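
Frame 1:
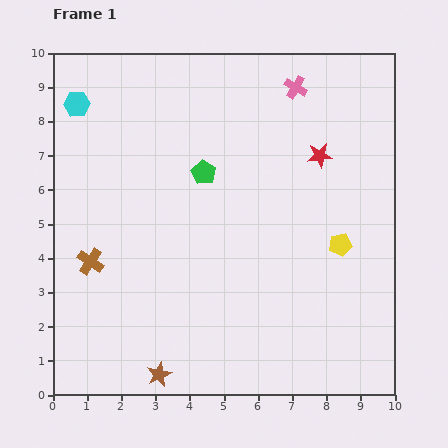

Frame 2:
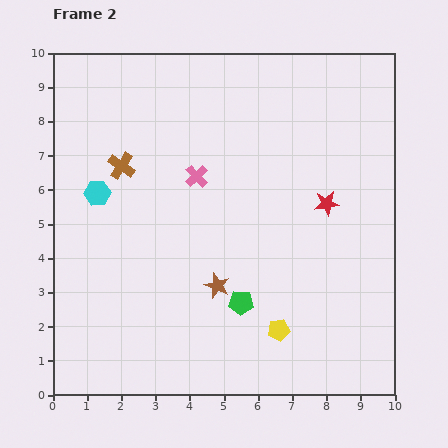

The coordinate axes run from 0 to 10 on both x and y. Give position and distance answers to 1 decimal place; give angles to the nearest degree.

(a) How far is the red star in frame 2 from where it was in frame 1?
1.4

The red star moved from (7.8, 7.0) to (8.0, 5.6), a distance of √(0.2² + 1.4²) ≈ 1.4.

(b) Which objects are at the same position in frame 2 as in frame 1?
none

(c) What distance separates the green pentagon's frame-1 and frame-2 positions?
4.0

The green pentagon moved from (4.4, 6.5) to (5.5, 2.7), a distance of √(1.1² + 3.8²) ≈ 4.0.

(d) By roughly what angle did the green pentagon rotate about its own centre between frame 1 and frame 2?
27° counter-clockwise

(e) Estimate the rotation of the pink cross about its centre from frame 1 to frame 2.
17° clockwise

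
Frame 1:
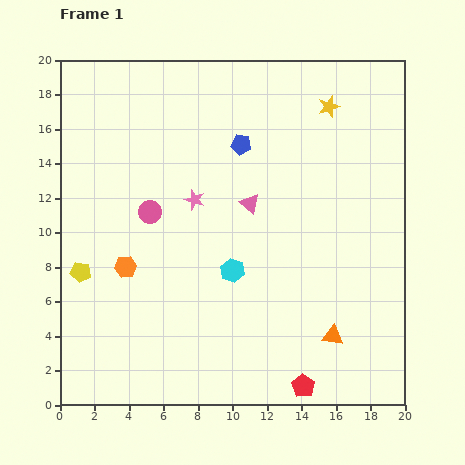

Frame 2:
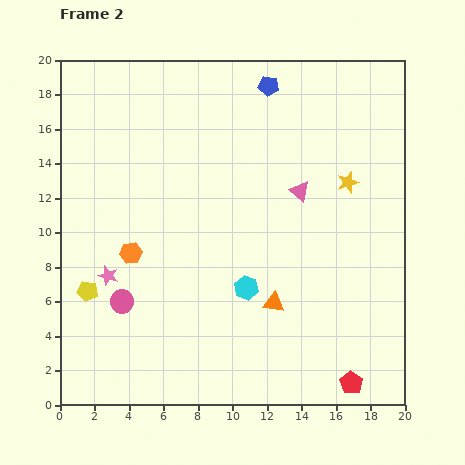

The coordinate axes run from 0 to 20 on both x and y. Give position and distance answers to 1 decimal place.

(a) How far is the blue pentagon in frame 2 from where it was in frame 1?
3.8

The blue pentagon moved from (10.5, 15.1) to (12.1, 18.5), a distance of √(1.6² + 3.4²) ≈ 3.8.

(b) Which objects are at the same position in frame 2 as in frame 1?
none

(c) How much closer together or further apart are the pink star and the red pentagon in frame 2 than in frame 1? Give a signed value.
+2.9

Distance in frame 1: 12.5. Distance in frame 2: 15.4.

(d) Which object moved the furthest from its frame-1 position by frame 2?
the pink star

(moved 6.7; next 5.4)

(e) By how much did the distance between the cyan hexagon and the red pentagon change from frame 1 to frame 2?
+0.3

Distance in frame 1: 7.9. Distance in frame 2: 8.2.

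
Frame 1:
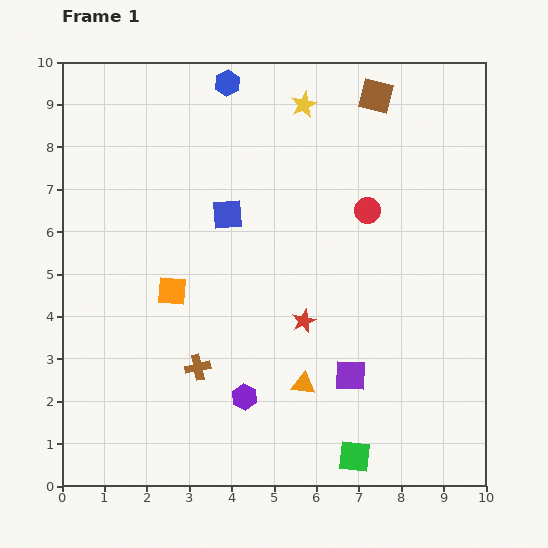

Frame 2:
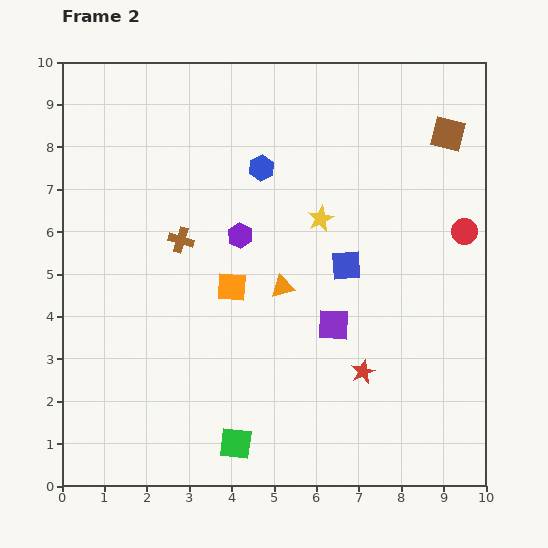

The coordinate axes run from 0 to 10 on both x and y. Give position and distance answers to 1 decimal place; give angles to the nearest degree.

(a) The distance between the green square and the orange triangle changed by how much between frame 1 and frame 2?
+1.8

Distance in frame 1: 2.1. Distance in frame 2: 3.9.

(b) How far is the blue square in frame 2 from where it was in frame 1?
3.0

The blue square moved from (3.9, 6.4) to (6.7, 5.2), a distance of √(2.8² + 1.2²) ≈ 3.0.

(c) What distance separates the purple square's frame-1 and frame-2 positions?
1.3

The purple square moved from (6.8, 2.6) to (6.4, 3.8), a distance of √(0.4² + 1.2²) ≈ 1.3.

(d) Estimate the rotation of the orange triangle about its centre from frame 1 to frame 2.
22° counter-clockwise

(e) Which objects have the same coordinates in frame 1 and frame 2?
none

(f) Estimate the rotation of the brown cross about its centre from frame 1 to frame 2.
29° clockwise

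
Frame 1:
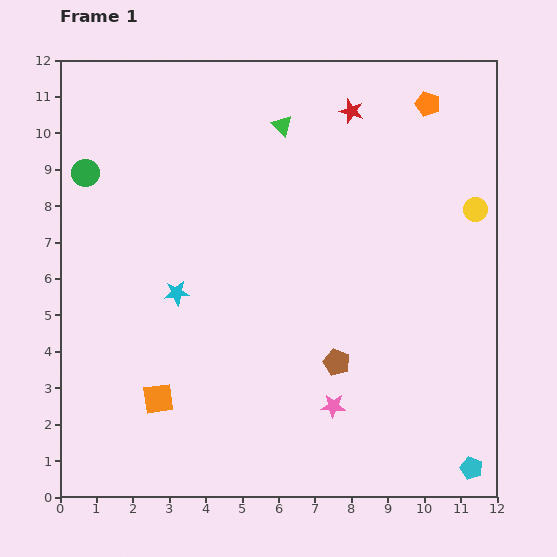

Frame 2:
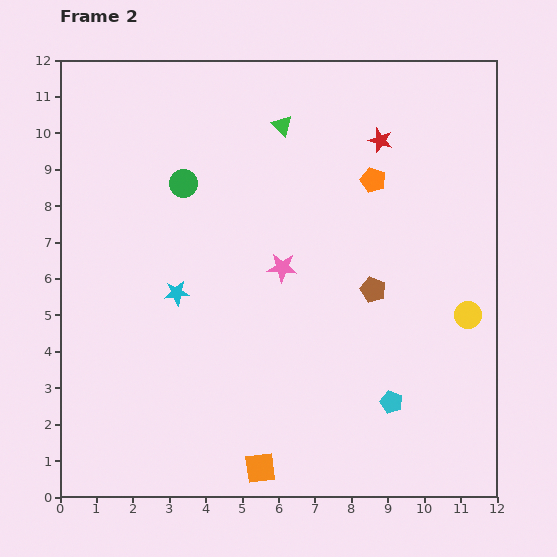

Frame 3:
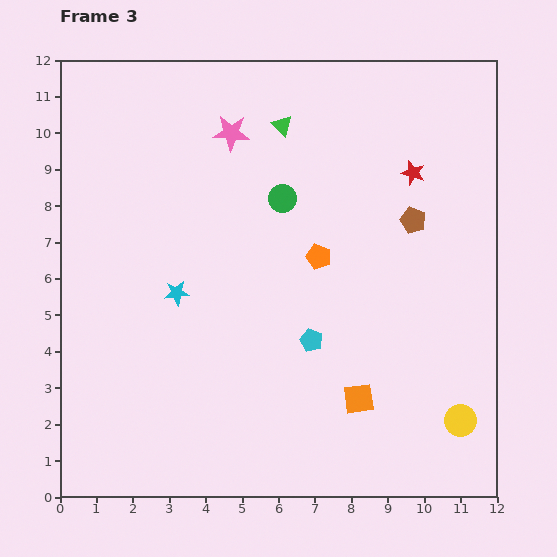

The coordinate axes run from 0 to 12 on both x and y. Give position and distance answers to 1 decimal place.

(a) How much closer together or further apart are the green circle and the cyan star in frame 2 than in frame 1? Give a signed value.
-1.1

Distance in frame 1: 4.1. Distance in frame 2: 3.0.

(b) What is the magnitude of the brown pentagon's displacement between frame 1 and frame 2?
2.2

The brown pentagon moved from (7.6, 3.7) to (8.6, 5.7), a distance of √(1.0² + 2.0²) ≈ 2.2.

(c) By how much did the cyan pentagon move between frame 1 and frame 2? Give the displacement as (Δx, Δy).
(-2.2, 1.8)

The cyan pentagon was at (11.3, 0.8) in frame 1 and (9.1, 2.6) in frame 2.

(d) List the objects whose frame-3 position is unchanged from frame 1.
the cyan star, the green triangle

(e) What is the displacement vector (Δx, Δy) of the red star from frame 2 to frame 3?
(0.9, -0.9)

The red star was at (8.8, 9.8) in frame 2 and (9.7, 8.9) in frame 3.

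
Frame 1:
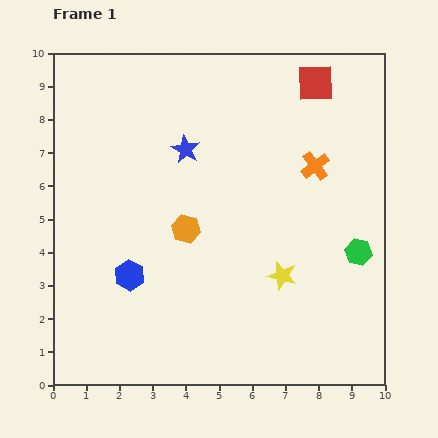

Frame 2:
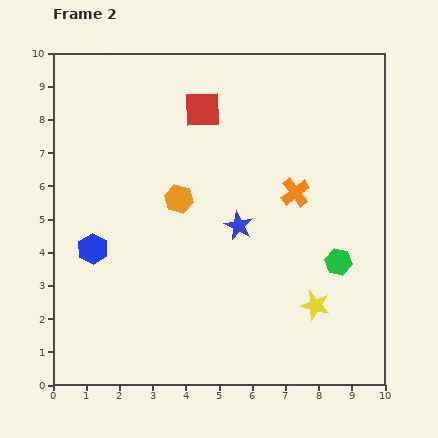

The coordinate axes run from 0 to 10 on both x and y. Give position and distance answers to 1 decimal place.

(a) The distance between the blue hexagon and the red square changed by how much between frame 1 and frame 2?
-2.8

Distance in frame 1: 8.1. Distance in frame 2: 5.3.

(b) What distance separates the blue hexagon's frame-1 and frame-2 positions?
1.4

The blue hexagon moved from (2.3, 3.3) to (1.2, 4.1), a distance of √(1.1² + 0.8²) ≈ 1.4.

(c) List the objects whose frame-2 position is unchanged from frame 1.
none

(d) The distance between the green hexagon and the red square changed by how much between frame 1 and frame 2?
+0.9

Distance in frame 1: 5.3. Distance in frame 2: 6.2.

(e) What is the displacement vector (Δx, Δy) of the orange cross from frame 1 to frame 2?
(-0.6, -0.8)

The orange cross was at (7.9, 6.6) in frame 1 and (7.3, 5.8) in frame 2.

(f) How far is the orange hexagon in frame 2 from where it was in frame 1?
0.9

The orange hexagon moved from (4.0, 4.7) to (3.8, 5.6), a distance of √(0.2² + 0.9²) ≈ 0.9.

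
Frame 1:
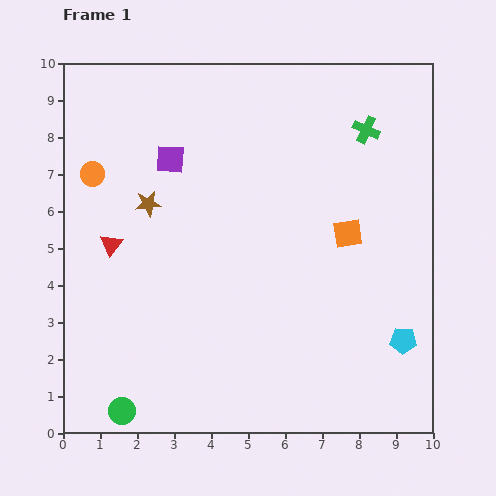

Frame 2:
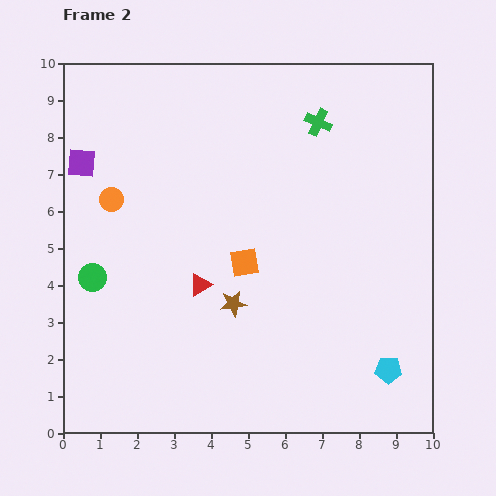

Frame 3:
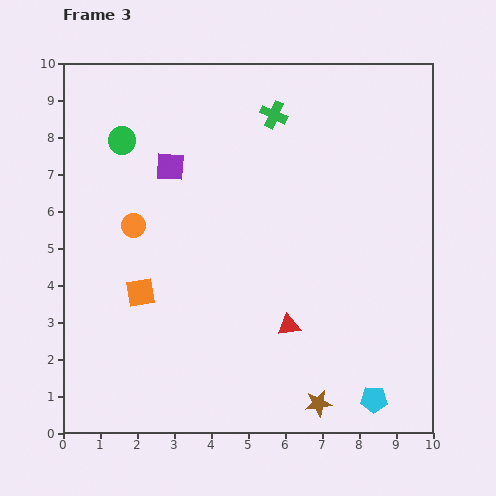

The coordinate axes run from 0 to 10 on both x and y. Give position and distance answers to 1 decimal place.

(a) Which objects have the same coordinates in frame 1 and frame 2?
none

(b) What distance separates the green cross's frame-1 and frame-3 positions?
2.5

The green cross moved from (8.2, 8.2) to (5.7, 8.6), a distance of √(2.5² + 0.4²) ≈ 2.5.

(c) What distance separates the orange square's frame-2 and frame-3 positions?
2.9

The orange square moved from (4.9, 4.6) to (2.1, 3.8), a distance of √(2.8² + 0.8²) ≈ 2.9.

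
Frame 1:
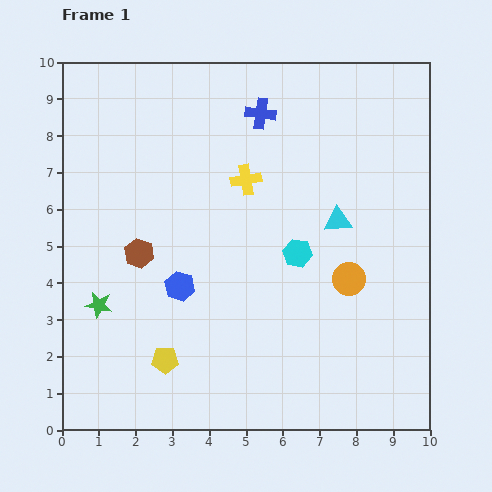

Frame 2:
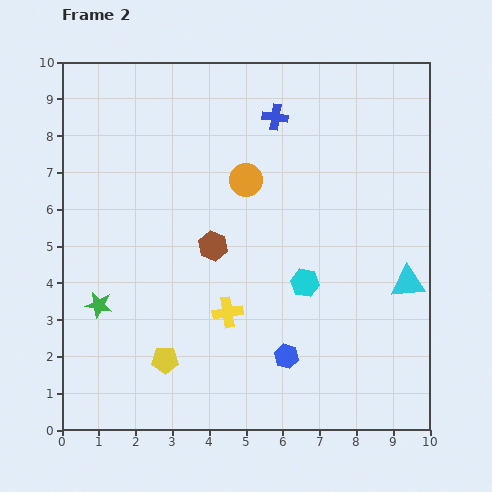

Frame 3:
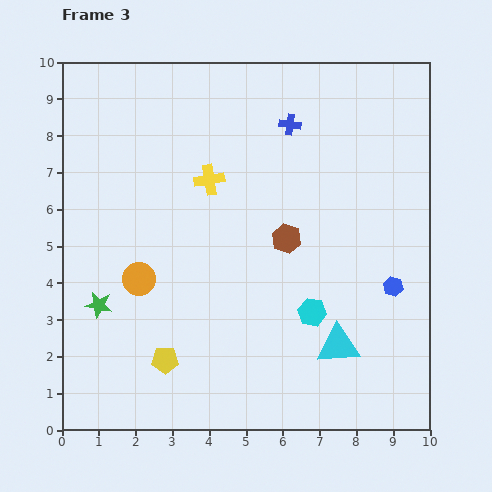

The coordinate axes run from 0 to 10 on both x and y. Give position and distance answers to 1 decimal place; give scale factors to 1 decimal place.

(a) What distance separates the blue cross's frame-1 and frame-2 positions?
0.4

The blue cross moved from (5.4, 8.6) to (5.8, 8.5), a distance of √(0.4² + 0.1²) ≈ 0.4.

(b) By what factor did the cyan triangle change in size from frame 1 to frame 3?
1.6×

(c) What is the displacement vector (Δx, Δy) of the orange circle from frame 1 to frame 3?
(-5.7, 0.0)

The orange circle was at (7.8, 4.1) in frame 1 and (2.1, 4.1) in frame 3.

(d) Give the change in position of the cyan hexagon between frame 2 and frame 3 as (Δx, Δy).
(0.2, -0.8)

The cyan hexagon was at (6.6, 4.0) in frame 2 and (6.8, 3.2) in frame 3.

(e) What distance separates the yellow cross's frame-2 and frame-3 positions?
3.6

The yellow cross moved from (4.5, 3.2) to (4.0, 6.8), a distance of √(0.5² + 3.6²) ≈ 3.6.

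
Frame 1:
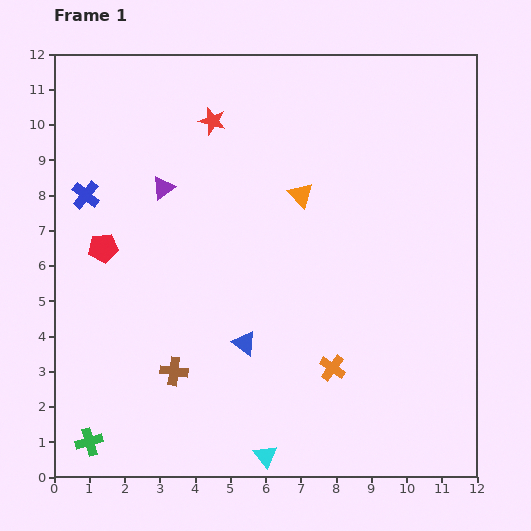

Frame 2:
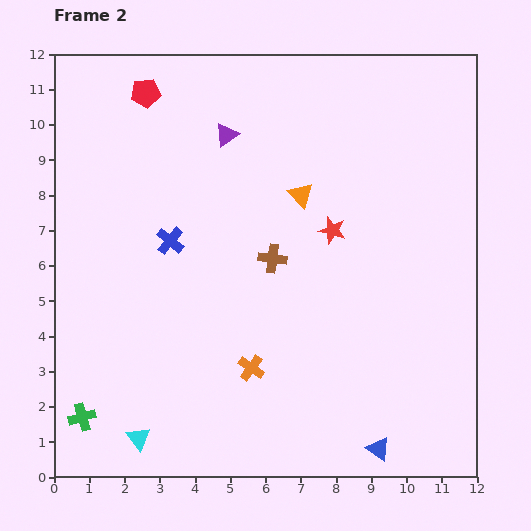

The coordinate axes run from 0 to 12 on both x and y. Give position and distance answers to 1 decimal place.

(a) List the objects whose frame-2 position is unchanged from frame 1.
the orange triangle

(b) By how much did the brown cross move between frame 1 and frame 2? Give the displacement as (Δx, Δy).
(2.8, 3.2)

The brown cross was at (3.4, 3.0) in frame 1 and (6.2, 6.2) in frame 2.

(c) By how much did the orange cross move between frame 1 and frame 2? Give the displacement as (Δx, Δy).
(-2.3, 0.0)

The orange cross was at (7.9, 3.1) in frame 1 and (5.6, 3.1) in frame 2.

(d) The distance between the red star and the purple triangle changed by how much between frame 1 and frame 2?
+1.6

Distance in frame 1: 2.4. Distance in frame 2: 4.0.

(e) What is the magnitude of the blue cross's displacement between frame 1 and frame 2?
2.7

The blue cross moved from (0.9, 8.0) to (3.3, 6.7), a distance of √(2.4² + 1.3²) ≈ 2.7.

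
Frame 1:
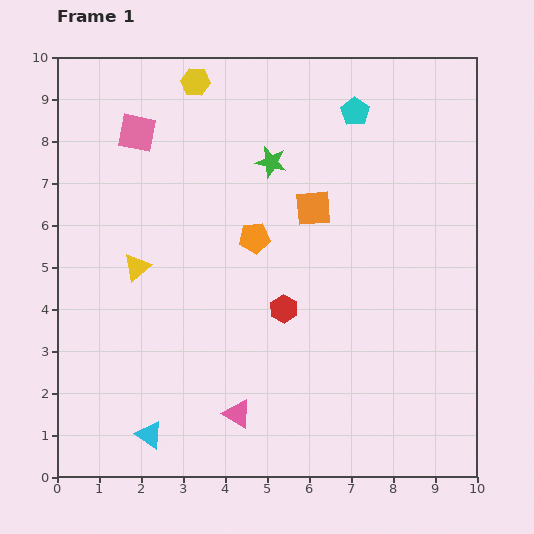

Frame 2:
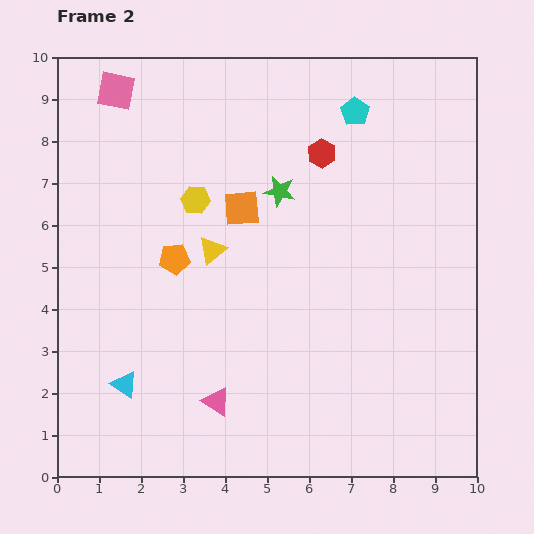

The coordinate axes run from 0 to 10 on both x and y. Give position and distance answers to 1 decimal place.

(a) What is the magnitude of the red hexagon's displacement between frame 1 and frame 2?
3.8

The red hexagon moved from (5.4, 4.0) to (6.3, 7.7), a distance of √(0.9² + 3.7²) ≈ 3.8.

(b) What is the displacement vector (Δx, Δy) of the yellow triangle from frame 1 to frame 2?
(1.8, 0.4)

The yellow triangle was at (1.9, 5.0) in frame 1 and (3.7, 5.4) in frame 2.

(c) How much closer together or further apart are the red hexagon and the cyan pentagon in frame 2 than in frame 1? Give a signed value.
-3.7

Distance in frame 1: 5.0. Distance in frame 2: 1.3.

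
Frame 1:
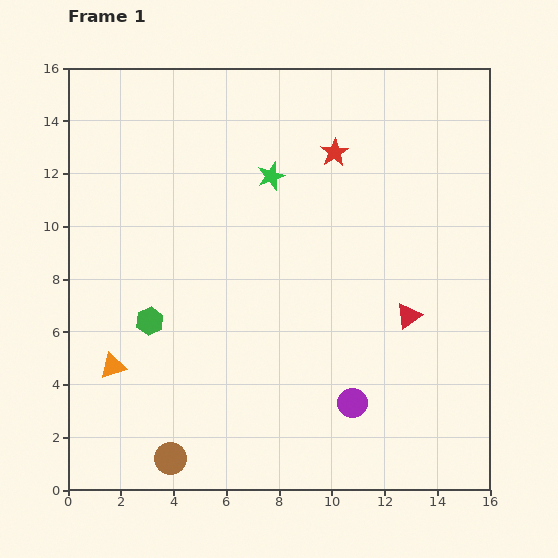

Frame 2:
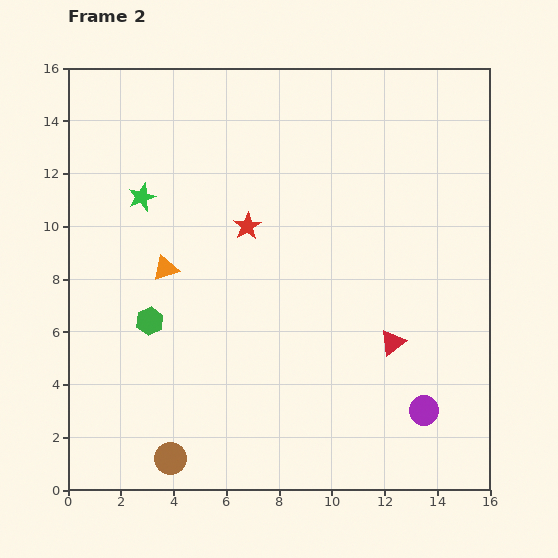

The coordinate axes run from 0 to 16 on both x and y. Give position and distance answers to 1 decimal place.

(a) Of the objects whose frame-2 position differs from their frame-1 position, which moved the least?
the red triangle

(moved 1.2)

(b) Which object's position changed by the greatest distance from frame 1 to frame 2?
the green star

(moved 5.0; next 4.3)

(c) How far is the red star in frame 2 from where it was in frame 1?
4.3

The red star moved from (10.1, 12.8) to (6.8, 10.0), a distance of √(3.3² + 2.8²) ≈ 4.3.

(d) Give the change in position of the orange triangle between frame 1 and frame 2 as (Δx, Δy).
(2.0, 3.7)

The orange triangle was at (1.7, 4.7) in frame 1 and (3.7, 8.4) in frame 2.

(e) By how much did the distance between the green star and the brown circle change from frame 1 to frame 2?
-1.4

Distance in frame 1: 11.4. Distance in frame 2: 10.0.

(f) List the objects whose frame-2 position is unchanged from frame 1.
the green hexagon, the brown circle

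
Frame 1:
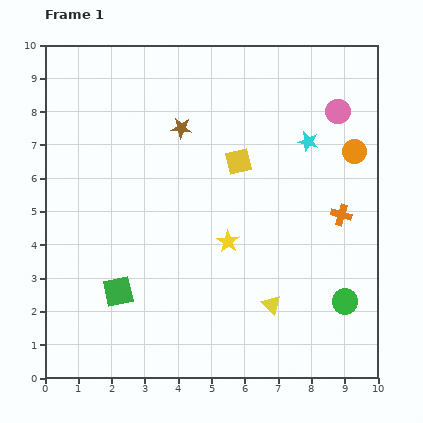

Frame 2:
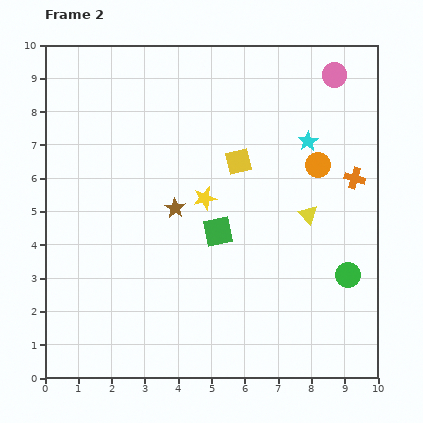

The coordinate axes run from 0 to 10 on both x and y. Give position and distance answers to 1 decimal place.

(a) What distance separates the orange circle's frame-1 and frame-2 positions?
1.2

The orange circle moved from (9.3, 6.8) to (8.2, 6.4), a distance of √(1.1² + 0.4²) ≈ 1.2.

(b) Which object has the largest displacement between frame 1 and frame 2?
the green square

(moved 3.5; next 2.9)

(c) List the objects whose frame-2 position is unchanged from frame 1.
the cyan star, the yellow square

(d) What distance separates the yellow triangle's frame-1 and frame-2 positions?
2.9

The yellow triangle moved from (6.8, 2.2) to (7.9, 4.9), a distance of √(1.1² + 2.7²) ≈ 2.9.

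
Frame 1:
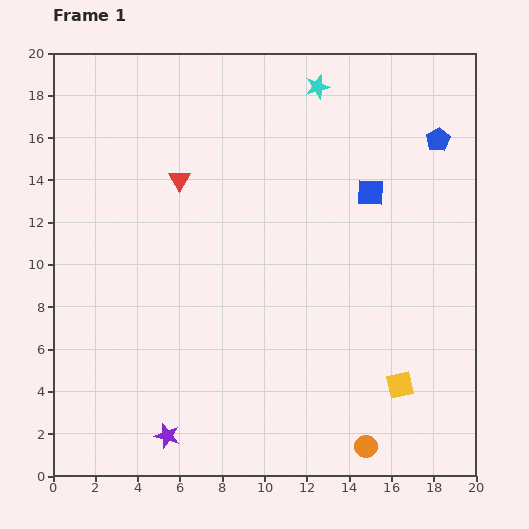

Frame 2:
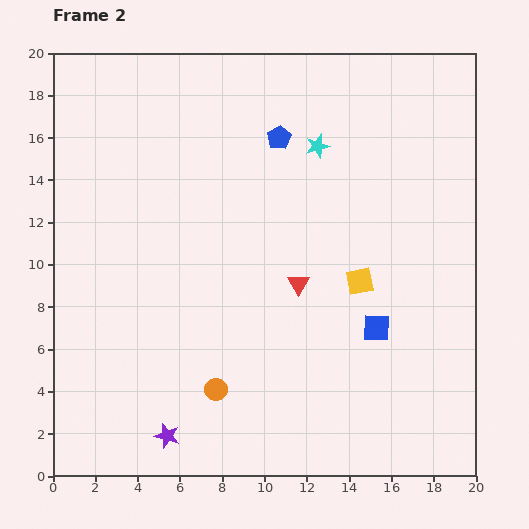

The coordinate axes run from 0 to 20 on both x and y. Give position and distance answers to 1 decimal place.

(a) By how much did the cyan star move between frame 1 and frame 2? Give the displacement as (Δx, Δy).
(0.0, -2.8)

The cyan star was at (12.5, 18.4) in frame 1 and (12.5, 15.6) in frame 2.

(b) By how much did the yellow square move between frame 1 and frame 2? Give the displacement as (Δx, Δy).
(-1.9, 4.9)

The yellow square was at (16.4, 4.3) in frame 1 and (14.5, 9.2) in frame 2.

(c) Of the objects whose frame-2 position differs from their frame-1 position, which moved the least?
the cyan star

(moved 2.8)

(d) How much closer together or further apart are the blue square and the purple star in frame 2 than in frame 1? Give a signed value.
-3.9

Distance in frame 1: 15.0. Distance in frame 2: 11.1.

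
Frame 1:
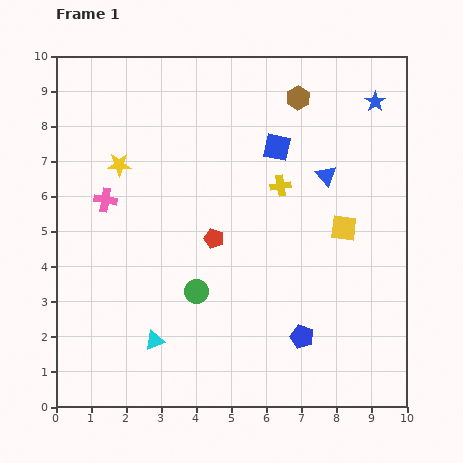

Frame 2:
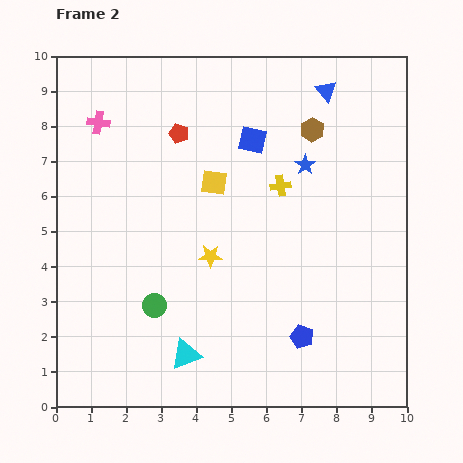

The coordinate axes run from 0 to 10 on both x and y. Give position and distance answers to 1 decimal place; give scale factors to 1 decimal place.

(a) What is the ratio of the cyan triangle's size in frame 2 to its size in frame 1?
1.6×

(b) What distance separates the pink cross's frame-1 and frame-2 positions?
2.2

The pink cross moved from (1.4, 5.9) to (1.2, 8.1), a distance of √(0.2² + 2.2²) ≈ 2.2.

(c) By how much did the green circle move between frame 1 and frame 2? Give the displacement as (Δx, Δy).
(-1.2, -0.4)

The green circle was at (4.0, 3.3) in frame 1 and (2.8, 2.9) in frame 2.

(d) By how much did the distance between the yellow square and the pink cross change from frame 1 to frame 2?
-3.1

Distance in frame 1: 6.8. Distance in frame 2: 3.7.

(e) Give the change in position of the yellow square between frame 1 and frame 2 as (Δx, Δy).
(-3.7, 1.3)

The yellow square was at (8.2, 5.1) in frame 1 and (4.5, 6.4) in frame 2.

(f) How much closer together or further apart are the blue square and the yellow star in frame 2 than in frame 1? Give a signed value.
-1.0

Distance in frame 1: 4.5. Distance in frame 2: 3.5.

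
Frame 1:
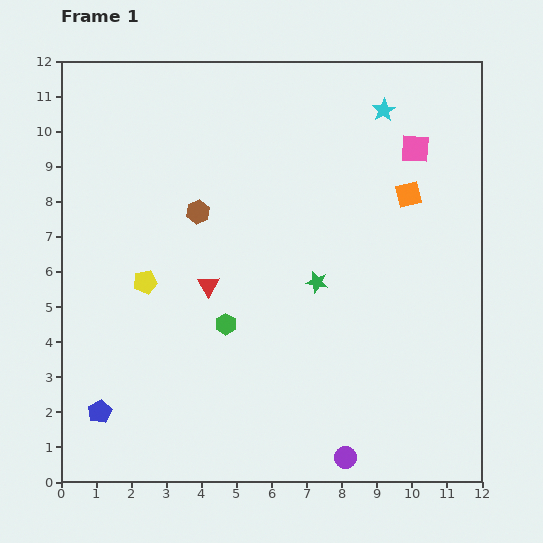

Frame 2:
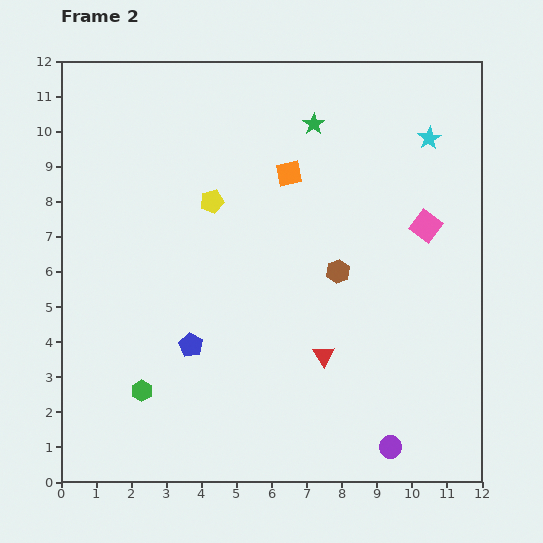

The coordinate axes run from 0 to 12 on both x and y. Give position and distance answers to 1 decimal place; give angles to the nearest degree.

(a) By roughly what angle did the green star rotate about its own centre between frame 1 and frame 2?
27° clockwise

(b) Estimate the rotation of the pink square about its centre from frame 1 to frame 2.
32° clockwise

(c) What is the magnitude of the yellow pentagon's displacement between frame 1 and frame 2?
3.0

The yellow pentagon moved from (2.4, 5.7) to (4.3, 8.0), a distance of √(1.9² + 2.3²) ≈ 3.0.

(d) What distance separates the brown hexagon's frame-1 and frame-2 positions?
4.3

The brown hexagon moved from (3.9, 7.7) to (7.9, 6.0), a distance of √(4.0² + 1.7²) ≈ 4.3.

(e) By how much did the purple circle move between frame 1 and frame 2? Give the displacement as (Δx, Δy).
(1.3, 0.3)

The purple circle was at (8.1, 0.7) in frame 1 and (9.4, 1.0) in frame 2.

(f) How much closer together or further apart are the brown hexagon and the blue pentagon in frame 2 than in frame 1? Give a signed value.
-1.7

Distance in frame 1: 6.4. Distance in frame 2: 4.7.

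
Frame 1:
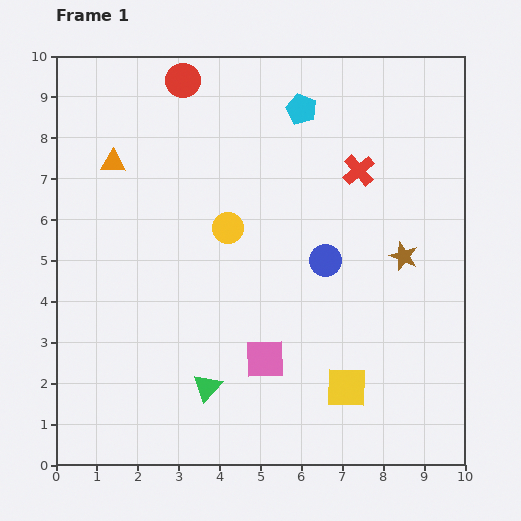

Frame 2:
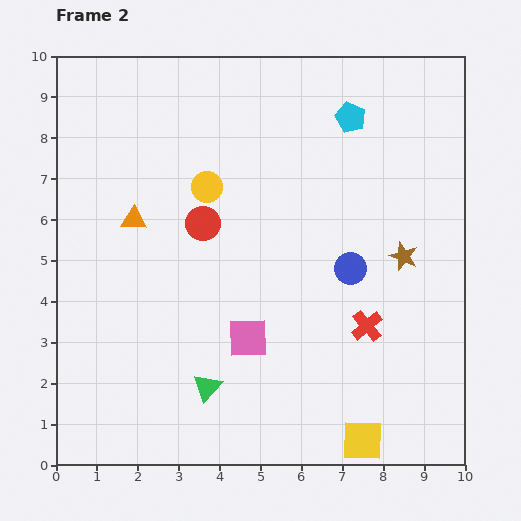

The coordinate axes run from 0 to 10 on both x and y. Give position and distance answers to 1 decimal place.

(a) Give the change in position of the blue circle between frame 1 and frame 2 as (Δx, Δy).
(0.6, -0.2)

The blue circle was at (6.6, 5.0) in frame 1 and (7.2, 4.8) in frame 2.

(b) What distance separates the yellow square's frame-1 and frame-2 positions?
1.4

The yellow square moved from (7.1, 1.9) to (7.5, 0.6), a distance of √(0.4² + 1.3²) ≈ 1.4.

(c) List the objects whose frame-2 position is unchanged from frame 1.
the brown star, the green triangle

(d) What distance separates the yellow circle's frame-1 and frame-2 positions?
1.1

The yellow circle moved from (4.2, 5.8) to (3.7, 6.8), a distance of √(0.5² + 1.0²) ≈ 1.1.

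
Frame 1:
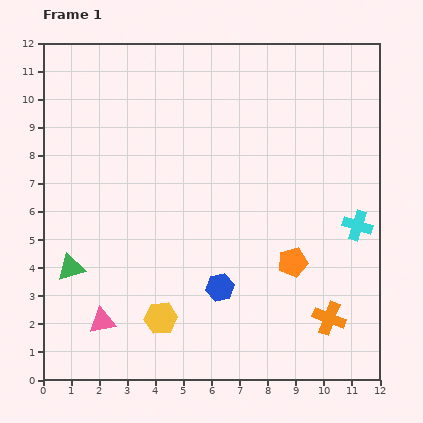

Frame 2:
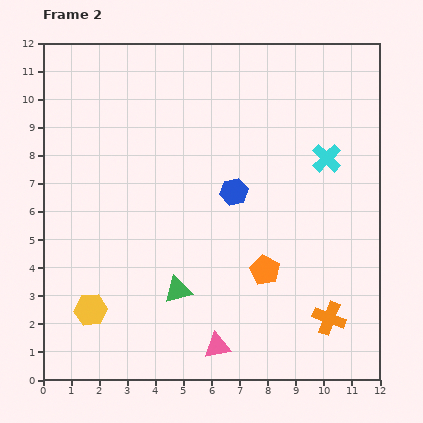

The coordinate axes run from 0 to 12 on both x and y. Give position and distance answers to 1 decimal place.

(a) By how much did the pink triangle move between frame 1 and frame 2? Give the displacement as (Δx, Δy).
(4.1, -0.9)

The pink triangle was at (2.1, 2.1) in frame 1 and (6.2, 1.2) in frame 2.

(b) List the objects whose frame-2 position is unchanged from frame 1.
the orange cross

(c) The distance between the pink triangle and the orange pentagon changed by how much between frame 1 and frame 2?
-3.9

Distance in frame 1: 7.1. Distance in frame 2: 3.2.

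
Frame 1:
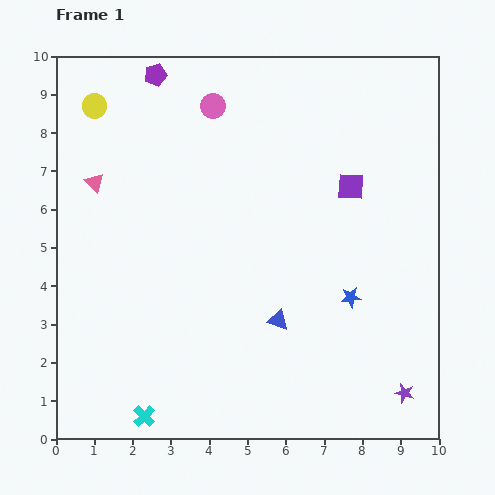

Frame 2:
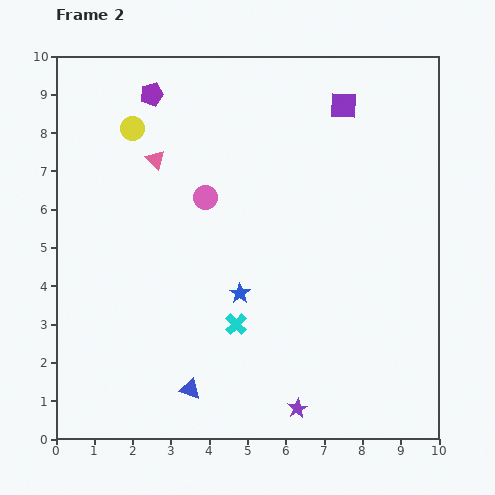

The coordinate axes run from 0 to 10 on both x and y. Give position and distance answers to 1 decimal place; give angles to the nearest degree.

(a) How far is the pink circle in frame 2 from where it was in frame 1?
2.4

The pink circle moved from (4.1, 8.7) to (3.9, 6.3), a distance of √(0.2² + 2.4²) ≈ 2.4.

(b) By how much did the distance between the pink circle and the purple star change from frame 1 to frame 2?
-3.0

Distance in frame 1: 9.0. Distance in frame 2: 6.0.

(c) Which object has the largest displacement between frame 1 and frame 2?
the cyan cross

(moved 3.4; next 2.9)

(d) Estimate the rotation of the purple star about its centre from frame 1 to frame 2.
27° clockwise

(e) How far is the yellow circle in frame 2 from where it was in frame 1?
1.2

The yellow circle moved from (1.0, 8.7) to (2.0, 8.1), a distance of √(1.0² + 0.6²) ≈ 1.2.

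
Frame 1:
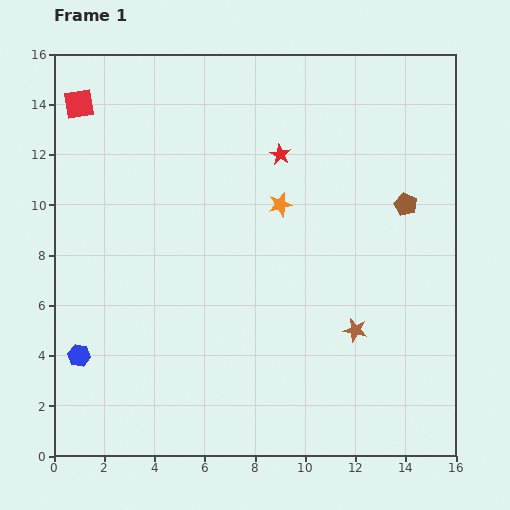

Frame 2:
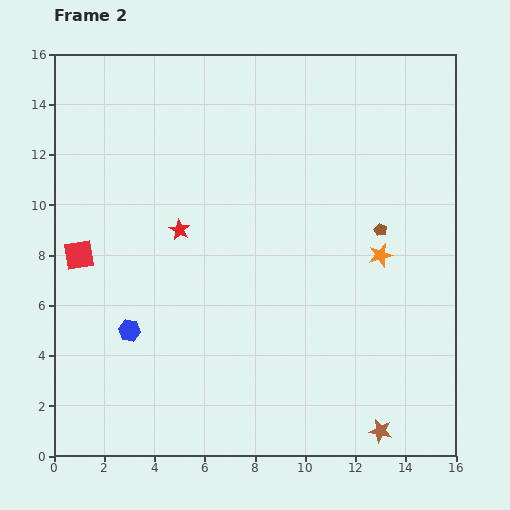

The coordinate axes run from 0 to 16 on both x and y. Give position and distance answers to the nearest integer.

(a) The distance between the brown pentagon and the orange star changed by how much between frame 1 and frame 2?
-4

Distance in frame 1: 5. Distance in frame 2: 1.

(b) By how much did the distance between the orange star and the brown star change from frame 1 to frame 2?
+1

Distance in frame 1: 6. Distance in frame 2: 7.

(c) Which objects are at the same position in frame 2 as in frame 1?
none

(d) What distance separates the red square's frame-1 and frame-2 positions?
6

The red square moved from (1, 14) to (1, 8), a distance of √(0² + 6²) ≈ 6.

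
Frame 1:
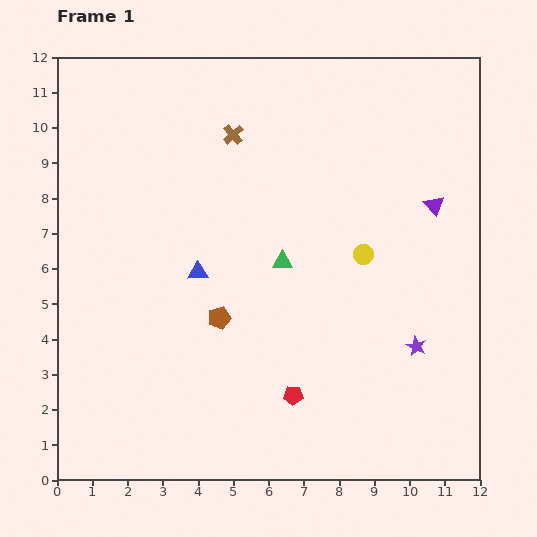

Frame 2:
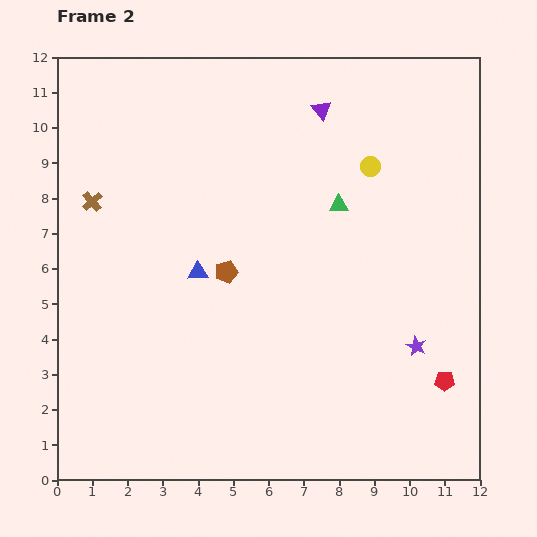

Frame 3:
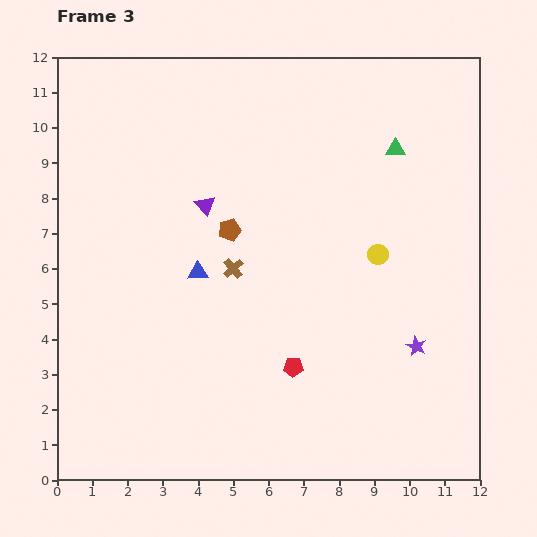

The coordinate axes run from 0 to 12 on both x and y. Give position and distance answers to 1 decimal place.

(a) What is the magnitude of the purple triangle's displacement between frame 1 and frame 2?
4.2

The purple triangle moved from (10.7, 7.8) to (7.5, 10.5), a distance of √(3.2² + 2.7²) ≈ 4.2.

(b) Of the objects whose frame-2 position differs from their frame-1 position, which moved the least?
the brown pentagon

(moved 1.3)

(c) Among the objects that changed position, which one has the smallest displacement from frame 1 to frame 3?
the yellow circle

(moved 0.4)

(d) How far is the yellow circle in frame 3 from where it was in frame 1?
0.4

The yellow circle moved from (8.7, 6.4) to (9.1, 6.4), a distance of √(0.4² + 0.0²) ≈ 0.4.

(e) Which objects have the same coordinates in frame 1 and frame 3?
the purple star, the blue triangle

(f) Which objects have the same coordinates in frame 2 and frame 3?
the purple star, the blue triangle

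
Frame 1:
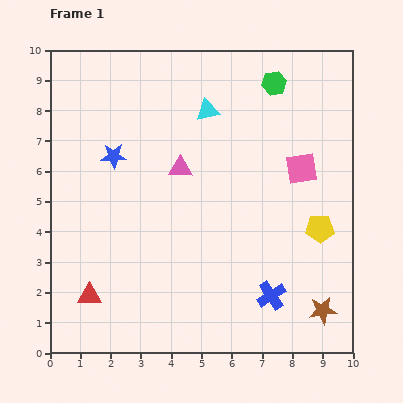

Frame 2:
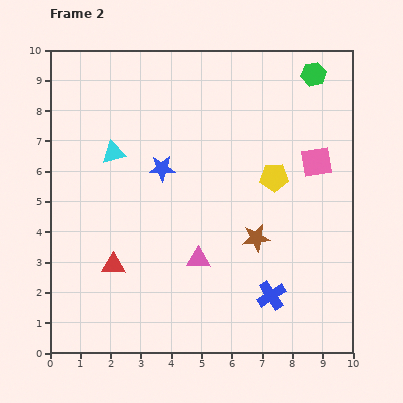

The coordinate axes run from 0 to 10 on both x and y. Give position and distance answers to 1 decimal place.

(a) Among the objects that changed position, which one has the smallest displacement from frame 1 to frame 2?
the pink square

(moved 0.5)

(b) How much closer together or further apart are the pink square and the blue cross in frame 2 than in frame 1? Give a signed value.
+0.3

Distance in frame 1: 4.3. Distance in frame 2: 4.6.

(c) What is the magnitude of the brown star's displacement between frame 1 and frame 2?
3.3

The brown star moved from (9.0, 1.4) to (6.8, 3.8), a distance of √(2.2² + 2.4²) ≈ 3.3.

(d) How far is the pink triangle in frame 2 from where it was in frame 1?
3.1

The pink triangle moved from (4.3, 6.1) to (4.9, 3.1), a distance of √(0.6² + 3.0²) ≈ 3.1.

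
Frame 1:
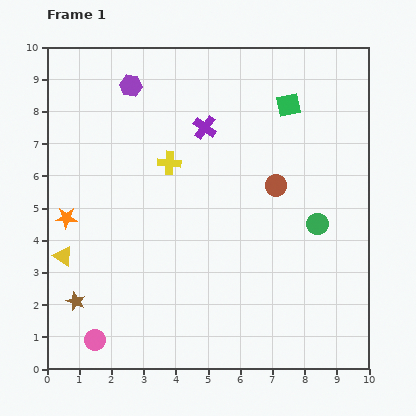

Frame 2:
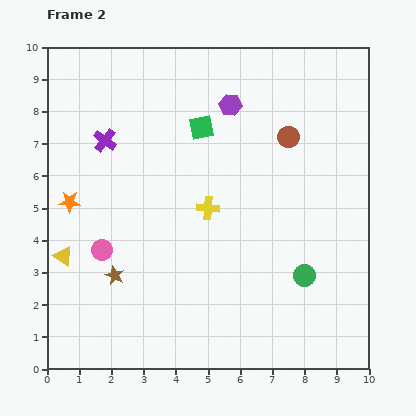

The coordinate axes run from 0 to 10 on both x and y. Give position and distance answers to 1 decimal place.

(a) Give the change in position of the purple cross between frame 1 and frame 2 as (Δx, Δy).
(-3.1, -0.4)

The purple cross was at (4.9, 7.5) in frame 1 and (1.8, 7.1) in frame 2.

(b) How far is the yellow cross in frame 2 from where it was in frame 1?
1.8

The yellow cross moved from (3.8, 6.4) to (5.0, 5.0), a distance of √(1.2² + 1.4²) ≈ 1.8.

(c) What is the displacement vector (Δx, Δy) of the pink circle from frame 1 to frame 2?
(0.2, 2.8)

The pink circle was at (1.5, 0.9) in frame 1 and (1.7, 3.7) in frame 2.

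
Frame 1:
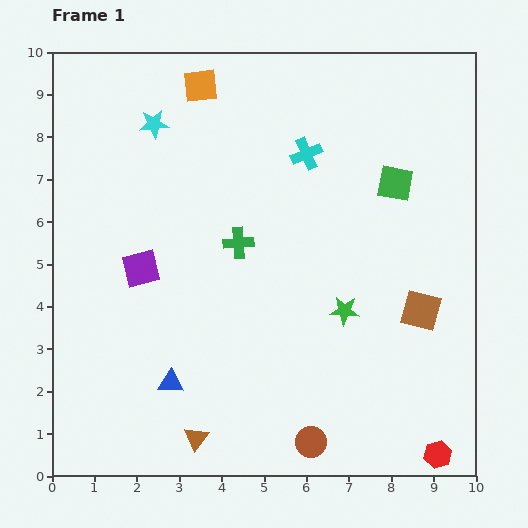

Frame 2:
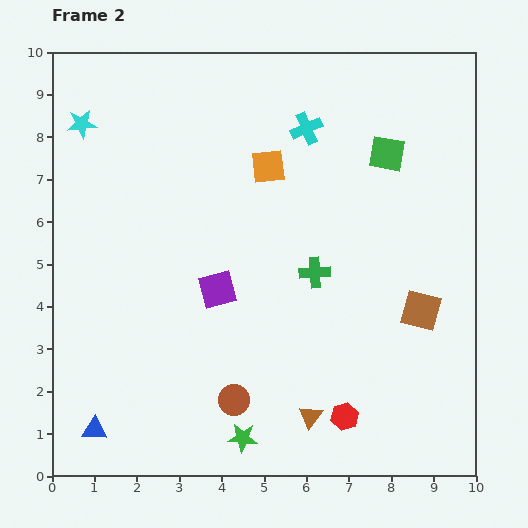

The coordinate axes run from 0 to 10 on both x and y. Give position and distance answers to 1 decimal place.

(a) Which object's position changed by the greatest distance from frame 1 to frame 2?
the green star

(moved 3.8; next 2.7)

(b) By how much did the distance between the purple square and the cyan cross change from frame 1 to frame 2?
-0.4

Distance in frame 1: 4.7. Distance in frame 2: 4.3.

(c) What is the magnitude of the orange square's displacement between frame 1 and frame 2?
2.5

The orange square moved from (3.5, 9.2) to (5.1, 7.3), a distance of √(1.6² + 1.9²) ≈ 2.5.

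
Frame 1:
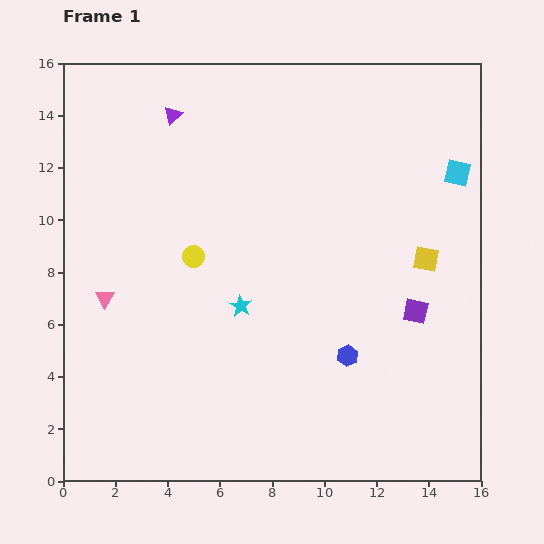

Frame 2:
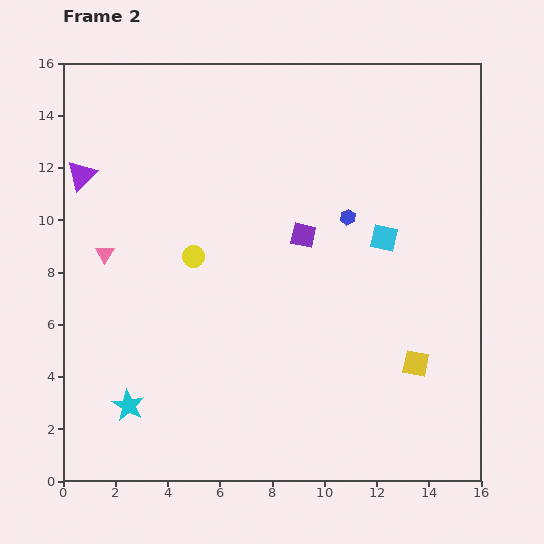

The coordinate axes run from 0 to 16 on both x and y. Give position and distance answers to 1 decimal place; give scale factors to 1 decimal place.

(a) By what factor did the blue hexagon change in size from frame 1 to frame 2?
0.7×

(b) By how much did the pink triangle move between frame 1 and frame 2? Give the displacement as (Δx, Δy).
(0.0, 1.7)

The pink triangle was at (1.6, 7.0) in frame 1 and (1.6, 8.7) in frame 2.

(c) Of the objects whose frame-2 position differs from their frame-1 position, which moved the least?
the pink triangle

(moved 1.7)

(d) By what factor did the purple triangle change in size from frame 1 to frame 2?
1.6×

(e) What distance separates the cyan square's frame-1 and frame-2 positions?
3.8

The cyan square moved from (15.1, 11.8) to (12.3, 9.3), a distance of √(2.8² + 2.5²) ≈ 3.8.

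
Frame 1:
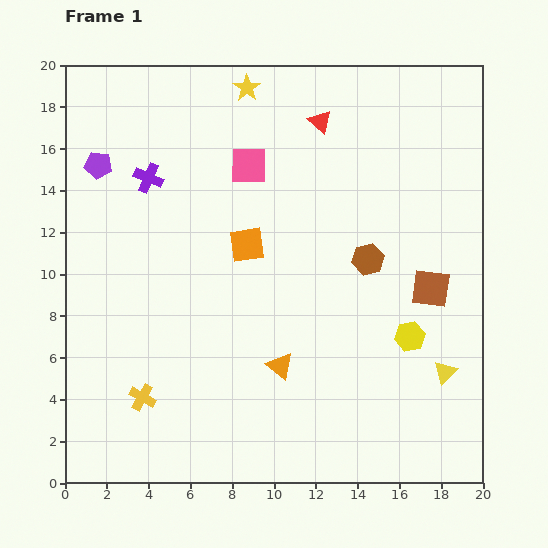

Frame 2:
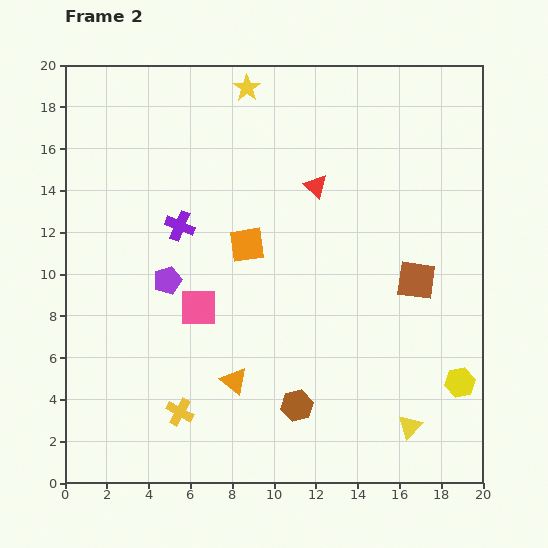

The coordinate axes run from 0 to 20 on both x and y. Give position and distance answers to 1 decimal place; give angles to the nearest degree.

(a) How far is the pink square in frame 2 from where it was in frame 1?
7.2

The pink square moved from (8.8, 15.2) to (6.4, 8.4), a distance of √(2.4² + 6.8²) ≈ 7.2.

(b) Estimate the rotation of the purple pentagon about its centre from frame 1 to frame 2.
27° counter-clockwise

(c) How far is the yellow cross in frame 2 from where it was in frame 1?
1.9

The yellow cross moved from (3.7, 4.1) to (5.5, 3.4), a distance of √(1.8² + 0.7²) ≈ 1.9.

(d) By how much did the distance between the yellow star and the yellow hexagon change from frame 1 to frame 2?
+3.2

Distance in frame 1: 14.2. Distance in frame 2: 17.4.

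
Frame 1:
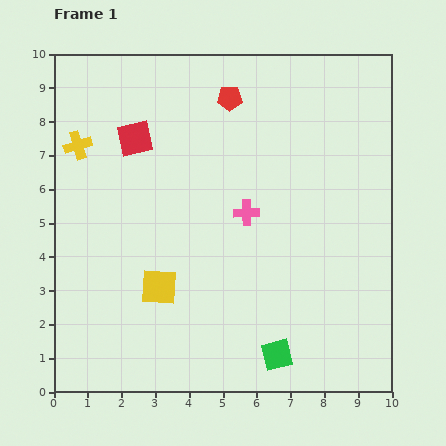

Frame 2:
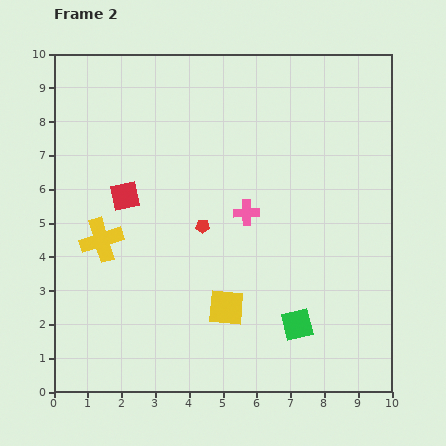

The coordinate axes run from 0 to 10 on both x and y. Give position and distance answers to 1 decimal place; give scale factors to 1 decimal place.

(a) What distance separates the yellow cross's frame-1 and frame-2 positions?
2.9

The yellow cross moved from (0.7, 7.3) to (1.4, 4.5), a distance of √(0.7² + 2.8²) ≈ 2.9.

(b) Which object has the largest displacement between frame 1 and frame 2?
the red pentagon

(moved 3.9; next 2.9)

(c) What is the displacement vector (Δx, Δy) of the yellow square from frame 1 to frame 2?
(2.0, -0.6)

The yellow square was at (3.1, 3.1) in frame 1 and (5.1, 2.5) in frame 2.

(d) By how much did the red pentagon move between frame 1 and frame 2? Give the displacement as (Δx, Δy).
(-0.8, -3.8)

The red pentagon was at (5.2, 8.7) in frame 1 and (4.4, 4.9) in frame 2.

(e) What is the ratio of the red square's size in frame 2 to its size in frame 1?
0.8×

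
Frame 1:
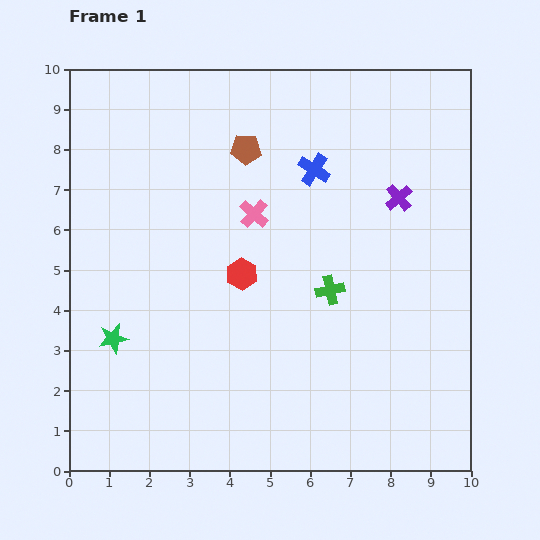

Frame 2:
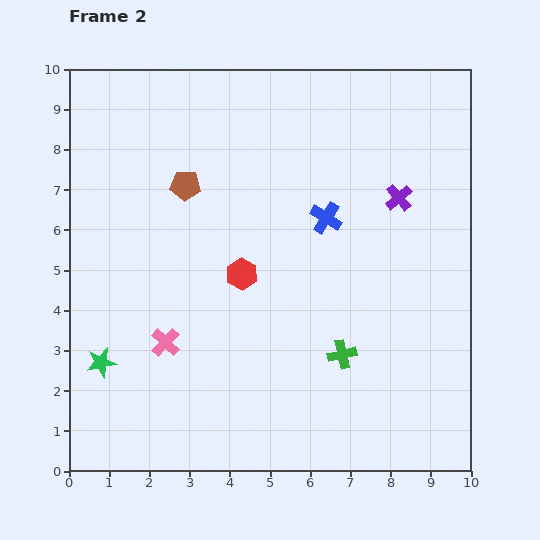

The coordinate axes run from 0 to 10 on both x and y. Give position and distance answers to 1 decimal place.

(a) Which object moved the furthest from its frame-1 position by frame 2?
the pink cross

(moved 3.9; next 1.7)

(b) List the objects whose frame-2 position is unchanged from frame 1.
the purple cross, the red hexagon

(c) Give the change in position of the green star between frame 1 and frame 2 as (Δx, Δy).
(-0.3, -0.6)

The green star was at (1.1, 3.3) in frame 1 and (0.8, 2.7) in frame 2.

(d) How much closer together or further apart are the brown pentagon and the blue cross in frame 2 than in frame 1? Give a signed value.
+1.8

Distance in frame 1: 1.8. Distance in frame 2: 3.6.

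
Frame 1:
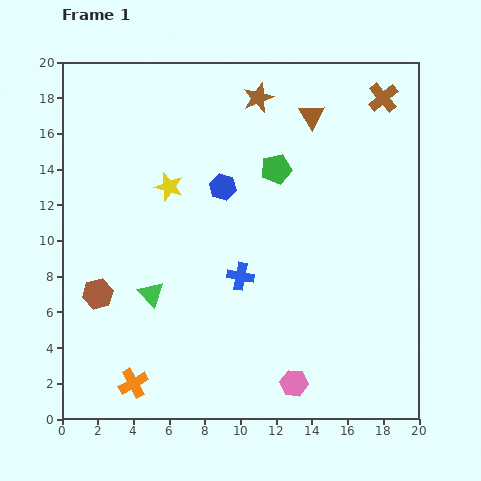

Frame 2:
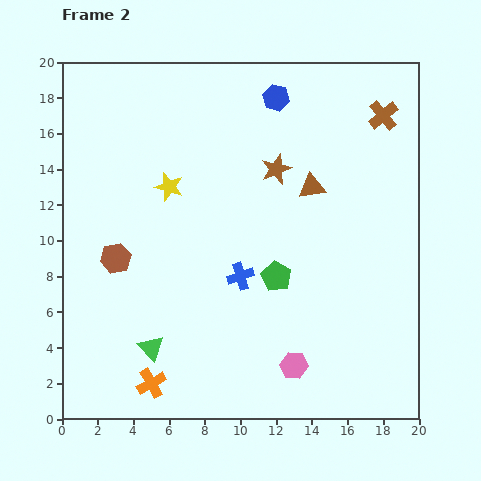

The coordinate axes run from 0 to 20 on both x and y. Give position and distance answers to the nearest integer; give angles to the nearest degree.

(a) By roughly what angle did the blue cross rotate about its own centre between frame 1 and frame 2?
28° counter-clockwise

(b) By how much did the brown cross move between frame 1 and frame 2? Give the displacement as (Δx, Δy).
(0, -1)

The brown cross was at (18, 18) in frame 1 and (18, 17) in frame 2.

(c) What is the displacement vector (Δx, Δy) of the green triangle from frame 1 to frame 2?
(0, -3)

The green triangle was at (5, 7) in frame 1 and (5, 4) in frame 2.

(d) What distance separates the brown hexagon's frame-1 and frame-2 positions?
2

The brown hexagon moved from (2, 7) to (3, 9), a distance of √(1² + 2²) ≈ 2.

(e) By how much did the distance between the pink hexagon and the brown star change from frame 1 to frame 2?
-5

Distance in frame 1: 16. Distance in frame 2: 11.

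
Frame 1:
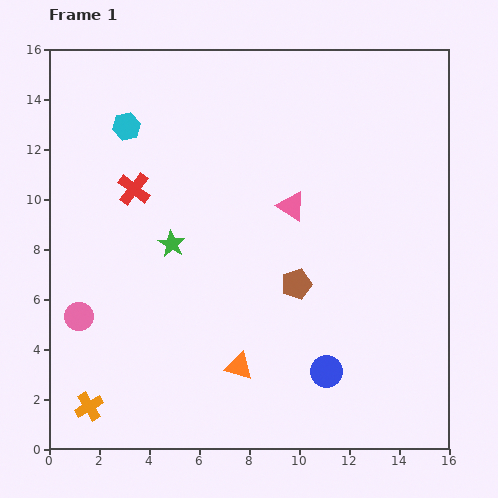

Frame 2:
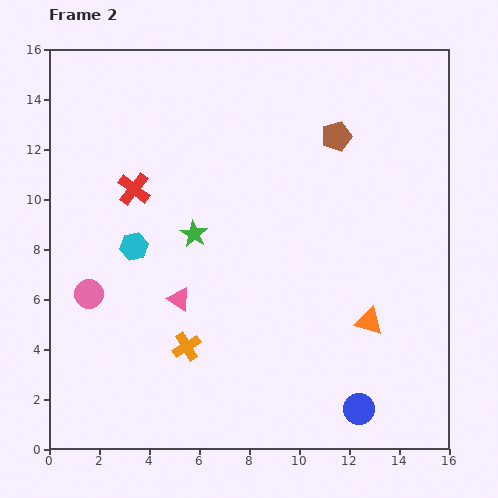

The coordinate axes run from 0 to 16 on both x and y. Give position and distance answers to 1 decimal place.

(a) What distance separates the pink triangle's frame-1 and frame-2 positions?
5.8

The pink triangle moved from (9.7, 9.7) to (5.2, 6.0), a distance of √(4.5² + 3.7²) ≈ 5.8.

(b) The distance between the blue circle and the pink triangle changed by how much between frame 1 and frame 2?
+1.7

Distance in frame 1: 6.7. Distance in frame 2: 8.4.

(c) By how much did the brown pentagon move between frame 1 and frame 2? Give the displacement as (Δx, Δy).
(1.6, 5.9)

The brown pentagon was at (9.9, 6.6) in frame 1 and (11.5, 12.5) in frame 2.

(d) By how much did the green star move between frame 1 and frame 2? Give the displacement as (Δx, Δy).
(0.9, 0.4)

The green star was at (4.9, 8.2) in frame 1 and (5.8, 8.6) in frame 2.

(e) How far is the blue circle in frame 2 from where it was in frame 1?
2.0

The blue circle moved from (11.1, 3.1) to (12.4, 1.6), a distance of √(1.3² + 1.5²) ≈ 2.0.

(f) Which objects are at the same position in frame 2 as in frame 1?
the red cross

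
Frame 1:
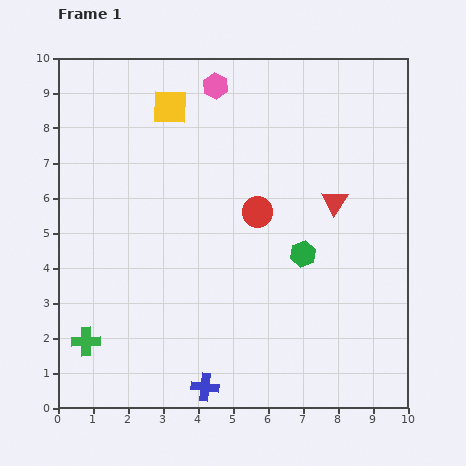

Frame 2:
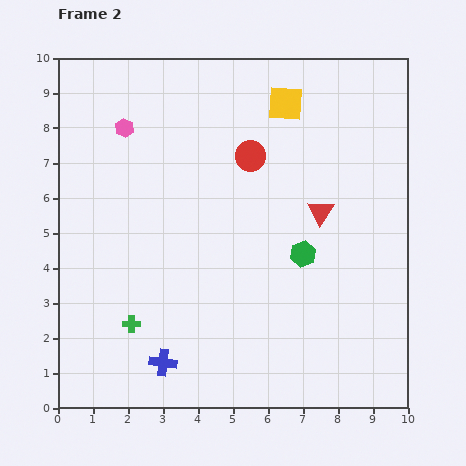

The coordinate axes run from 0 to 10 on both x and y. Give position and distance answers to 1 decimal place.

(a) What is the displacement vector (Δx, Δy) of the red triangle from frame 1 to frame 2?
(-0.4, -0.3)

The red triangle was at (7.9, 5.9) in frame 1 and (7.5, 5.6) in frame 2.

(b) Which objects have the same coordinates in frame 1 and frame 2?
the green hexagon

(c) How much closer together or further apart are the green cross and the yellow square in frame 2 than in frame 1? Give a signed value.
+0.6

Distance in frame 1: 7.1. Distance in frame 2: 7.7.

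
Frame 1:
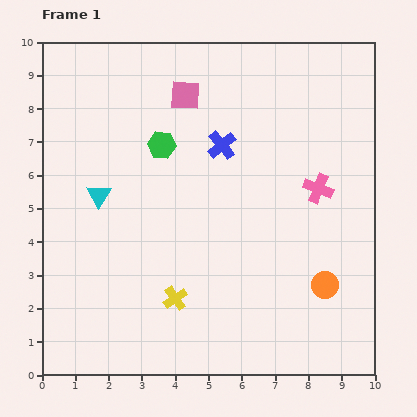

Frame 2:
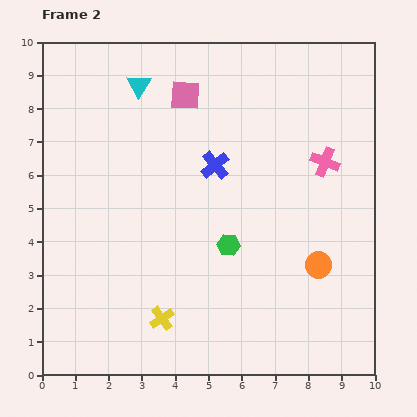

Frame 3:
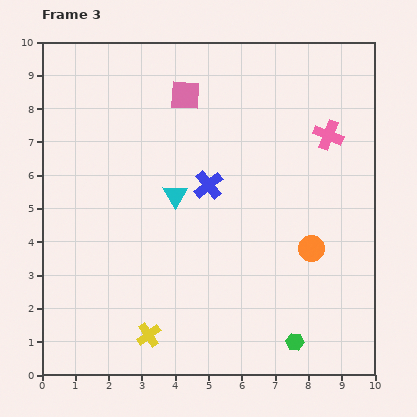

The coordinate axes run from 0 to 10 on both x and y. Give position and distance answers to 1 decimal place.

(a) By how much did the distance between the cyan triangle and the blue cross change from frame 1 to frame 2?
-0.7

Distance in frame 1: 4.0. Distance in frame 2: 3.3.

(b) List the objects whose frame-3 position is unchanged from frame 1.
the pink square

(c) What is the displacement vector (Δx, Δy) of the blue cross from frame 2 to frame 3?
(-0.2, -0.6)

The blue cross was at (5.2, 6.3) in frame 2 and (5.0, 5.7) in frame 3.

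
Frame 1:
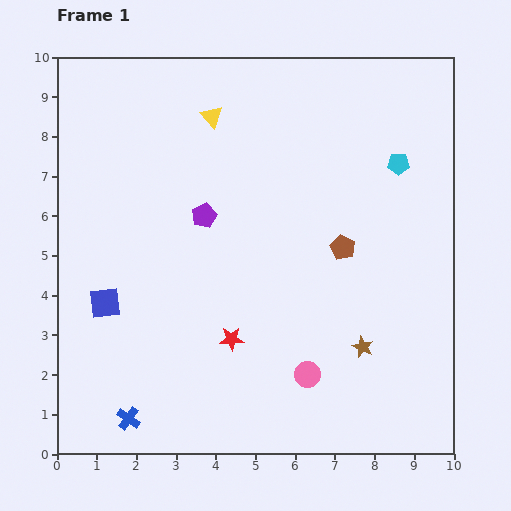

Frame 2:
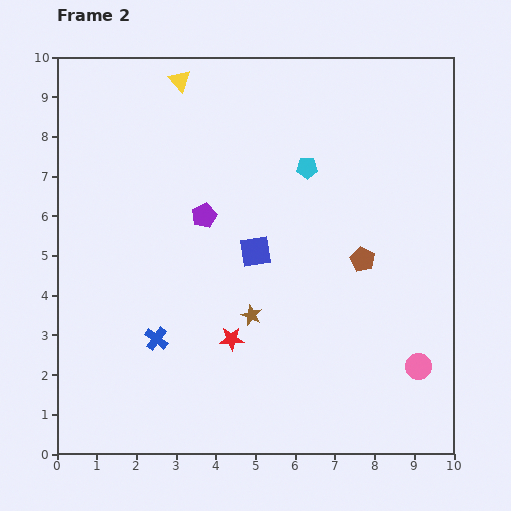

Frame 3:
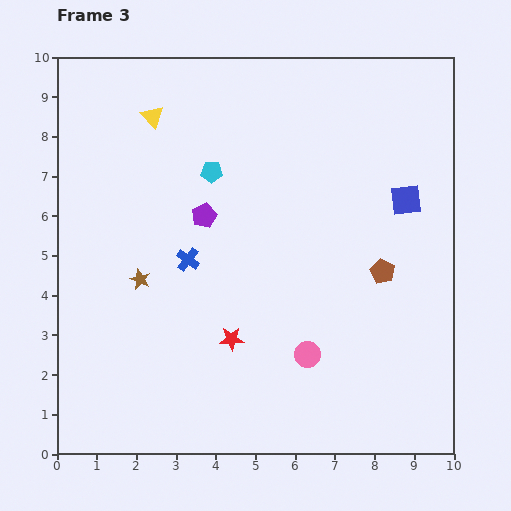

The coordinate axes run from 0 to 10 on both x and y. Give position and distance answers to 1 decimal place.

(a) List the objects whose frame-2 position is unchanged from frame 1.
the red star, the purple pentagon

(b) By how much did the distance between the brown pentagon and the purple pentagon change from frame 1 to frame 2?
+0.5

Distance in frame 1: 3.6. Distance in frame 2: 4.1.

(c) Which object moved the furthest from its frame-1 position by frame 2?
the blue square

(moved 4.0; next 2.9)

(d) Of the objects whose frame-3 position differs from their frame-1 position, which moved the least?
the pink circle

(moved 0.5)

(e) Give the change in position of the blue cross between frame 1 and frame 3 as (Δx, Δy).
(1.5, 4.0)

The blue cross was at (1.8, 0.9) in frame 1 and (3.3, 4.9) in frame 3.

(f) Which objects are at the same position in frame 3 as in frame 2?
the red star, the purple pentagon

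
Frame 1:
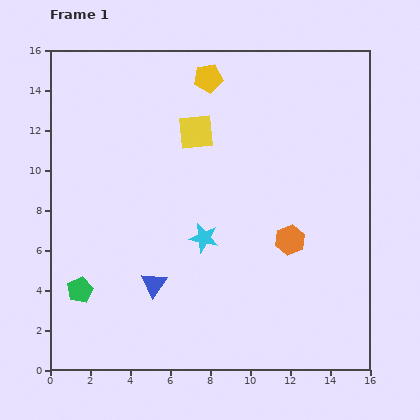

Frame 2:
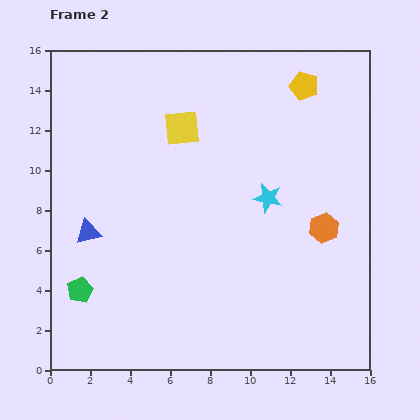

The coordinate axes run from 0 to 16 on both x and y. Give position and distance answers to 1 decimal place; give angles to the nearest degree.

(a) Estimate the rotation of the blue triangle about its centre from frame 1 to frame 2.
41° clockwise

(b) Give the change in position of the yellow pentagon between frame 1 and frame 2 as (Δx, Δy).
(4.8, -0.4)

The yellow pentagon was at (7.9, 14.6) in frame 1 and (12.7, 14.2) in frame 2.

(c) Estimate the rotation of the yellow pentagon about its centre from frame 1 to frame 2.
26° clockwise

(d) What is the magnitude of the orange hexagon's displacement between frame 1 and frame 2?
1.8

The orange hexagon moved from (12.0, 6.5) to (13.7, 7.1), a distance of √(1.7² + 0.6²) ≈ 1.8.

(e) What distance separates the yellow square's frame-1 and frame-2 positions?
0.7

The yellow square moved from (7.3, 11.9) to (6.6, 12.1), a distance of √(0.7² + 0.2²) ≈ 0.7.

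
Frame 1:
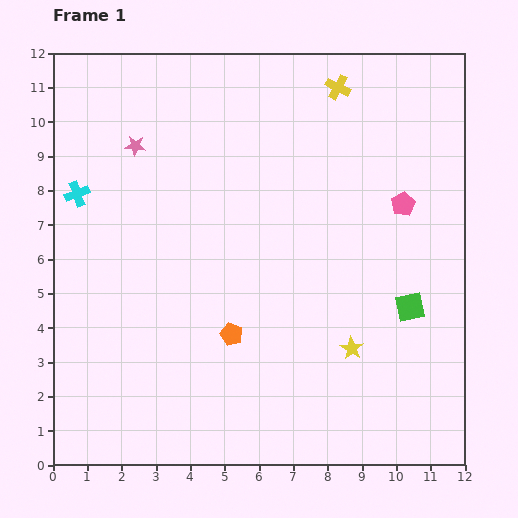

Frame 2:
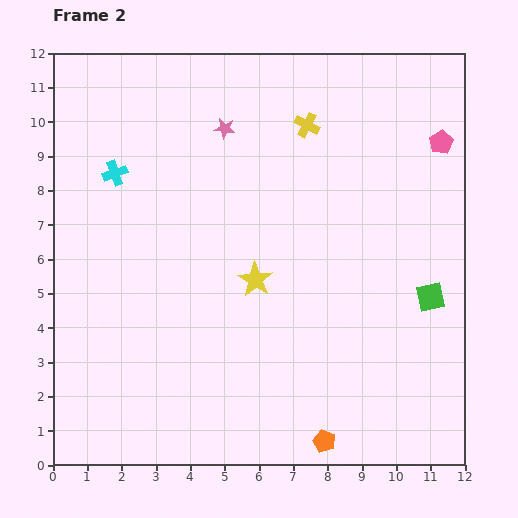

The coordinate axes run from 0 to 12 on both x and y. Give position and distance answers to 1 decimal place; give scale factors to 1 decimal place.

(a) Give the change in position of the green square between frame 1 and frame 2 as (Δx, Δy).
(0.6, 0.3)

The green square was at (10.4, 4.6) in frame 1 and (11.0, 4.9) in frame 2.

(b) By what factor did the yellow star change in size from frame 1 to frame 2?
1.5×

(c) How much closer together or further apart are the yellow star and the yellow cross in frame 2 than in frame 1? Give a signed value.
-2.9

Distance in frame 1: 7.6. Distance in frame 2: 4.7.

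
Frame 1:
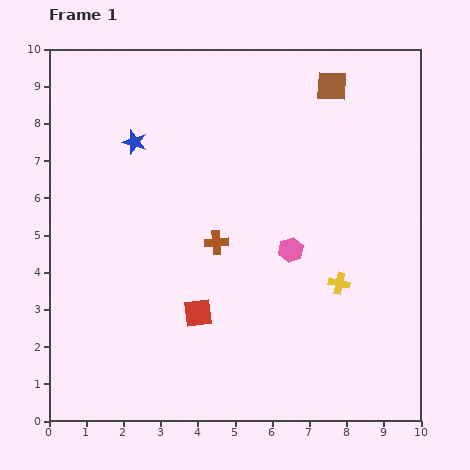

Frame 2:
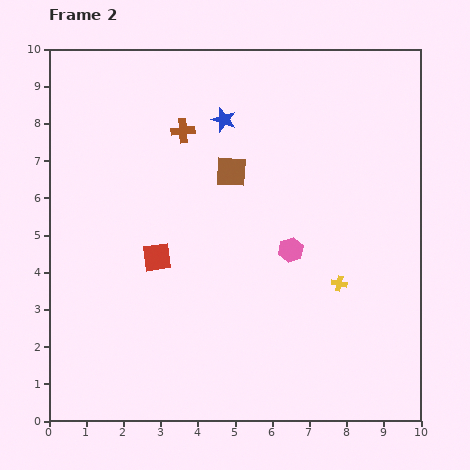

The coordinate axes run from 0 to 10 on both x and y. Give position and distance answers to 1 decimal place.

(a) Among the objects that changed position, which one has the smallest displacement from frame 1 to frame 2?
the red square

(moved 1.9)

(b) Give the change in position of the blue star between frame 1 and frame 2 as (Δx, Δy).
(2.4, 0.6)

The blue star was at (2.3, 7.5) in frame 1 and (4.7, 8.1) in frame 2.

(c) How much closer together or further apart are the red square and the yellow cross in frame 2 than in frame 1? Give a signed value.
+1.0

Distance in frame 1: 3.9. Distance in frame 2: 4.9.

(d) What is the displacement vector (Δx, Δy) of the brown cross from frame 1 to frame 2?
(-0.9, 3.0)

The brown cross was at (4.5, 4.8) in frame 1 and (3.6, 7.8) in frame 2.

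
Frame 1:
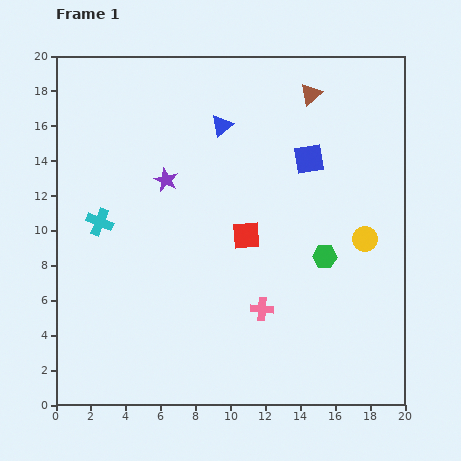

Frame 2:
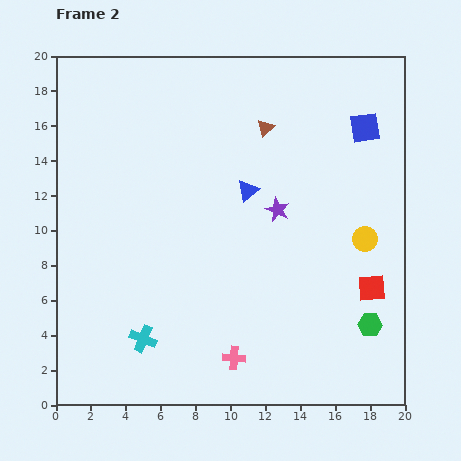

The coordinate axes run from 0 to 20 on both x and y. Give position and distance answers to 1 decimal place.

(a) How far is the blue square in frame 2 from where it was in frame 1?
3.7

The blue square moved from (14.5, 14.1) to (17.7, 15.9), a distance of √(3.2² + 1.8²) ≈ 3.7.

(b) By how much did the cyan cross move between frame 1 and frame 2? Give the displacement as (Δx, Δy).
(2.5, -6.7)

The cyan cross was at (2.5, 10.5) in frame 1 and (5.0, 3.8) in frame 2.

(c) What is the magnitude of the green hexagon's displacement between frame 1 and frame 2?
4.7

The green hexagon moved from (15.4, 8.5) to (18.0, 4.6), a distance of √(2.6² + 3.9²) ≈ 4.7.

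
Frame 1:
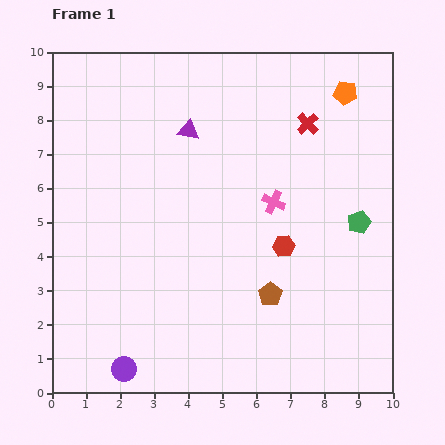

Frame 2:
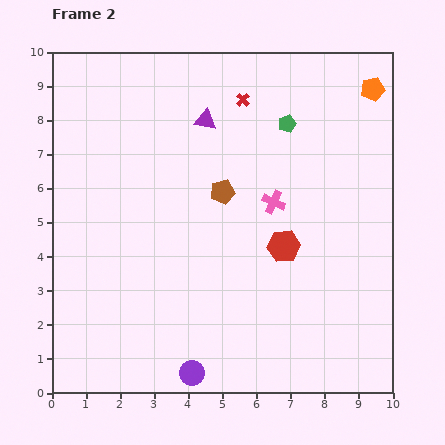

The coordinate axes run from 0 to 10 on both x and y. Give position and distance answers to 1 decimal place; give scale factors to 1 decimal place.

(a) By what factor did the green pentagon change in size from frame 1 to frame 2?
0.8×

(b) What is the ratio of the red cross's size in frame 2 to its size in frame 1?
0.6×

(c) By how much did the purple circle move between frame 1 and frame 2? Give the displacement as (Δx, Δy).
(2.0, -0.1)

The purple circle was at (2.1, 0.7) in frame 1 and (4.1, 0.6) in frame 2.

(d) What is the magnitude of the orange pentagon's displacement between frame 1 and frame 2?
0.8

The orange pentagon moved from (8.6, 8.8) to (9.4, 8.9), a distance of √(0.8² + 0.1²) ≈ 0.8.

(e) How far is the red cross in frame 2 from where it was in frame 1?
2.0

The red cross moved from (7.5, 7.9) to (5.6, 8.6), a distance of √(1.9² + 0.7²) ≈ 2.0.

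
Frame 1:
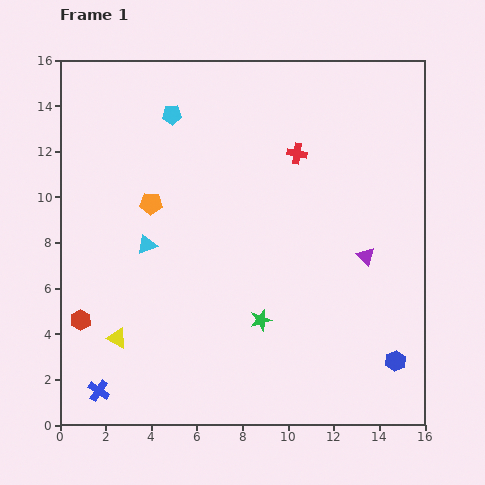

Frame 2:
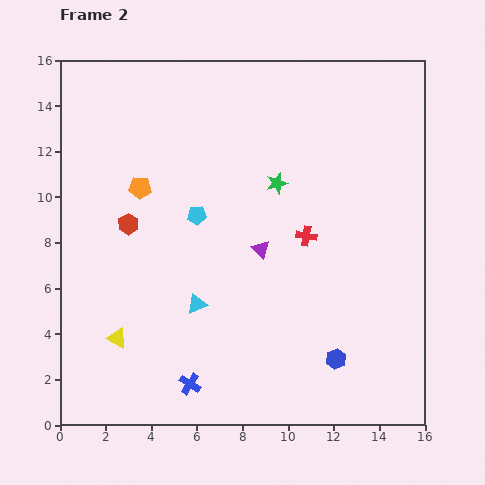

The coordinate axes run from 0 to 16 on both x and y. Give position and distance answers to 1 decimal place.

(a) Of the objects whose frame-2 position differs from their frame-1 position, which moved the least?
the orange pentagon

(moved 0.9)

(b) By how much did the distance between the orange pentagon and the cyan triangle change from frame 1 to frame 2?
+3.9

Distance in frame 1: 1.8. Distance in frame 2: 5.7.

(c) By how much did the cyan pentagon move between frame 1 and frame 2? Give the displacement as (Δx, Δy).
(1.1, -4.4)

The cyan pentagon was at (4.9, 13.6) in frame 1 and (6.0, 9.2) in frame 2.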